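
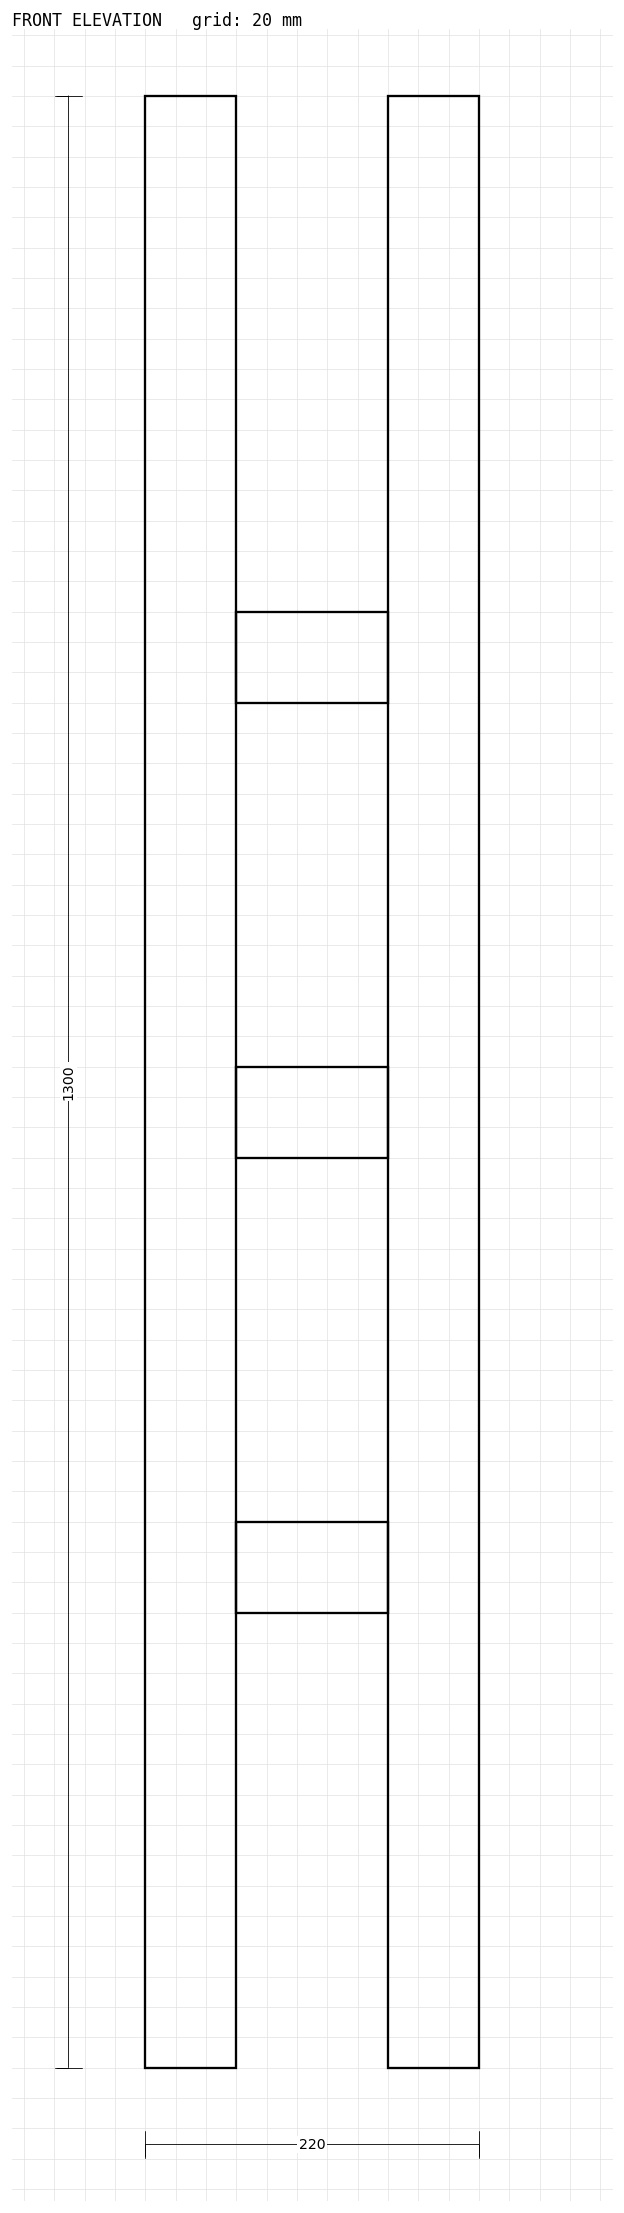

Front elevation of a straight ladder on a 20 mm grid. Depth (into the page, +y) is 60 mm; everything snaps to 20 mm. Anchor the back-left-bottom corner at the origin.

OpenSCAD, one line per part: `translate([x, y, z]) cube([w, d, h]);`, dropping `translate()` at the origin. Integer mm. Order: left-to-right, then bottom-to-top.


cube([60, 60, 1300]);
translate([60, 0, 300]) cube([100, 60, 60]);
translate([60, 0, 600]) cube([100, 60, 60]);
translate([60, 0, 900]) cube([100, 60, 60]);
translate([160, 0, 0]) cube([60, 60, 1300]);


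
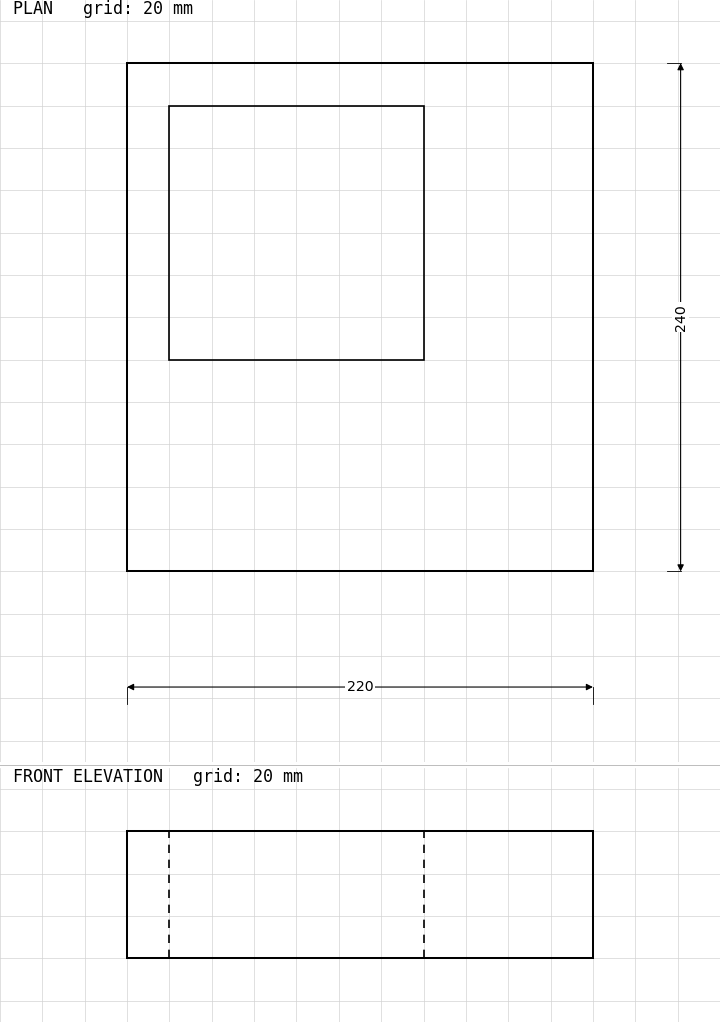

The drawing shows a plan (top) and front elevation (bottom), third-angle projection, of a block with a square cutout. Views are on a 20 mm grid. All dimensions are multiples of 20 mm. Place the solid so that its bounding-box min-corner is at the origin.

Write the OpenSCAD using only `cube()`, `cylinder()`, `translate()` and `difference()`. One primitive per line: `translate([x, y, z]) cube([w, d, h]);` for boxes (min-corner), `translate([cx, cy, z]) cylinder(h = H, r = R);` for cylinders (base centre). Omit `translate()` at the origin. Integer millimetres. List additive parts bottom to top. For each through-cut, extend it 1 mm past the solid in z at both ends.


difference() {
  cube([220, 240, 60]);
  translate([20, 100, -1]) cube([120, 120, 62]);
}


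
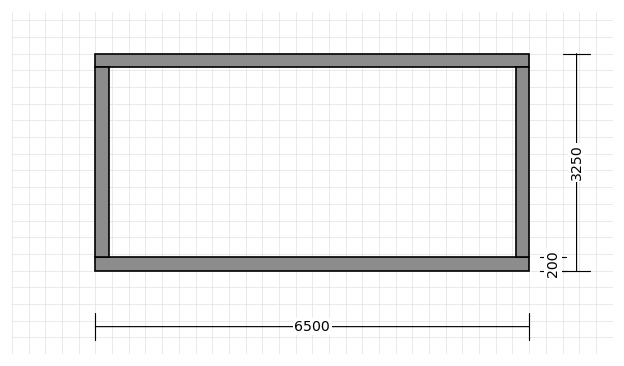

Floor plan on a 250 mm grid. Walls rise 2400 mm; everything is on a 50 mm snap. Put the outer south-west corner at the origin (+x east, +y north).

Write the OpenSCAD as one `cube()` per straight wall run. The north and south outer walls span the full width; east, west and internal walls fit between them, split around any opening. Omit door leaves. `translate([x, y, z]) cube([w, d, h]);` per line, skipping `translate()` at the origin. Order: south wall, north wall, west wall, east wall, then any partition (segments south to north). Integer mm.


cube([6500, 200, 2400]);
translate([0, 3050, 0]) cube([6500, 200, 2400]);
translate([0, 200, 0]) cube([200, 2850, 2400]);
translate([6300, 200, 0]) cube([200, 2850, 2400]);


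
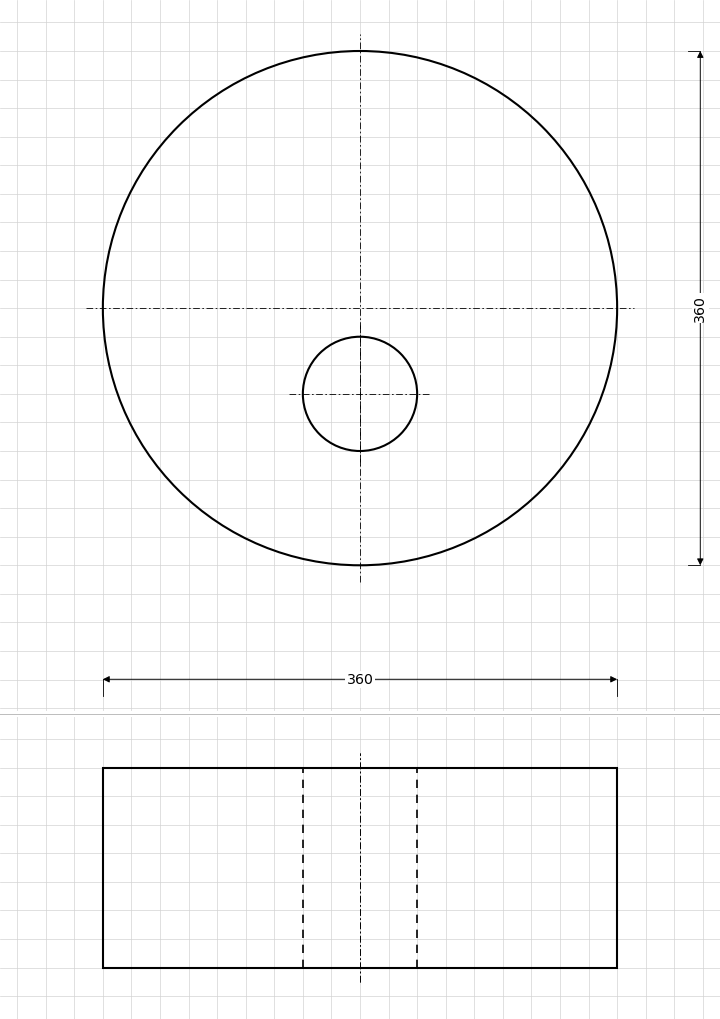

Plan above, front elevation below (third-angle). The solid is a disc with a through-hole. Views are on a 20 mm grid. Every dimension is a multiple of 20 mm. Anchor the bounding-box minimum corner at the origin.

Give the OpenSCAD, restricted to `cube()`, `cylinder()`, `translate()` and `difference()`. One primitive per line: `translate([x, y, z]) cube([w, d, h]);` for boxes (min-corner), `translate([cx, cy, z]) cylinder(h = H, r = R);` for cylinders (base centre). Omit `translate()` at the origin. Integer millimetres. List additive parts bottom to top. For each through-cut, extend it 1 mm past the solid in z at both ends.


difference() {
  translate([180, 180, 0]) cylinder(h = 140, r = 180);
  translate([180, 120, -1]) cylinder(h = 142, r = 40);
}


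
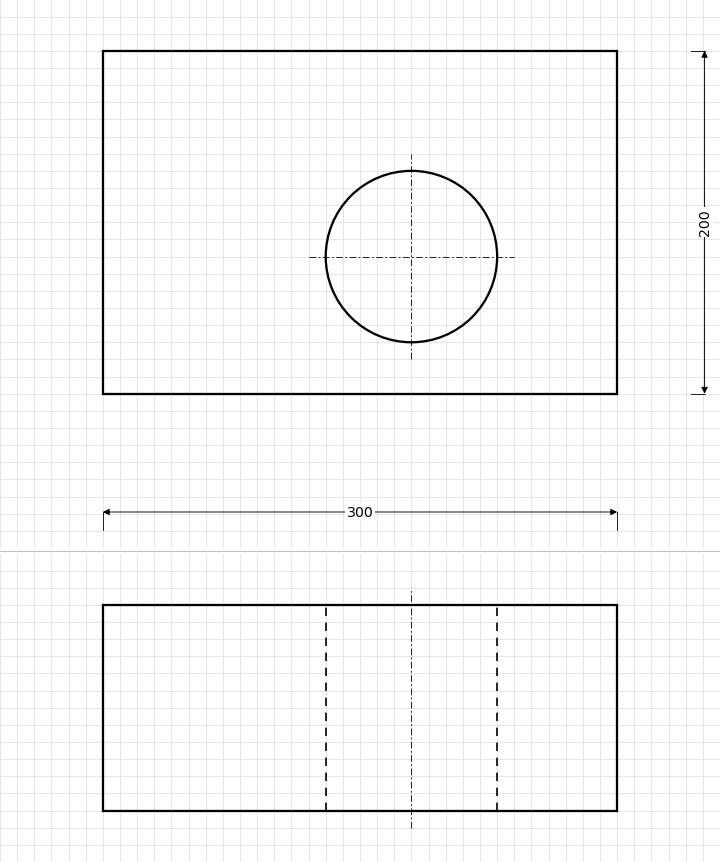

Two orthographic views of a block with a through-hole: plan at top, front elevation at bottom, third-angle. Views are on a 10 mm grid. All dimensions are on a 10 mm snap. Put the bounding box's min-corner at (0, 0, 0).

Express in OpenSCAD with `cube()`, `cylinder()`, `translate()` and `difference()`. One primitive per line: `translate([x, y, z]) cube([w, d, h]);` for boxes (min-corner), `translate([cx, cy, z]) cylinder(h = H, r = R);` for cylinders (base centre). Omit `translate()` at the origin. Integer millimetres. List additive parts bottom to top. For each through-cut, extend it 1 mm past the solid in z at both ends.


difference() {
  cube([300, 200, 120]);
  translate([180, 80, -1]) cylinder(h = 122, r = 50);
}


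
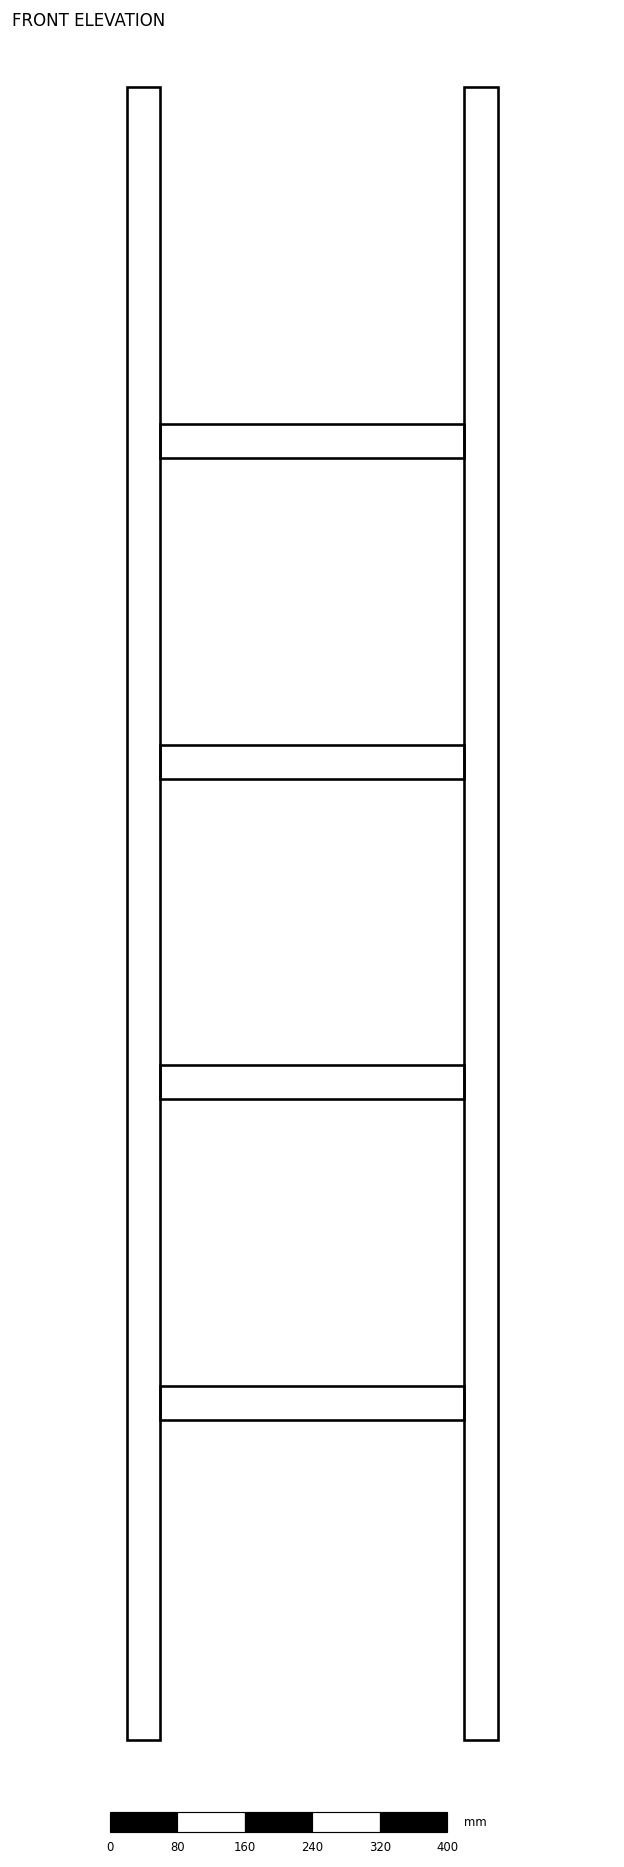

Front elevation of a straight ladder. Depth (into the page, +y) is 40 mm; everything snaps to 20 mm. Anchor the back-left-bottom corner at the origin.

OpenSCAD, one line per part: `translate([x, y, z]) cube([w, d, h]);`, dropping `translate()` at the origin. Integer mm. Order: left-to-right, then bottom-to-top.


cube([40, 40, 1960]);
translate([40, 0, 380]) cube([360, 40, 40]);
translate([40, 0, 760]) cube([360, 40, 40]);
translate([40, 0, 1140]) cube([360, 40, 40]);
translate([40, 0, 1520]) cube([360, 40, 40]);
translate([400, 0, 0]) cube([40, 40, 1960]);


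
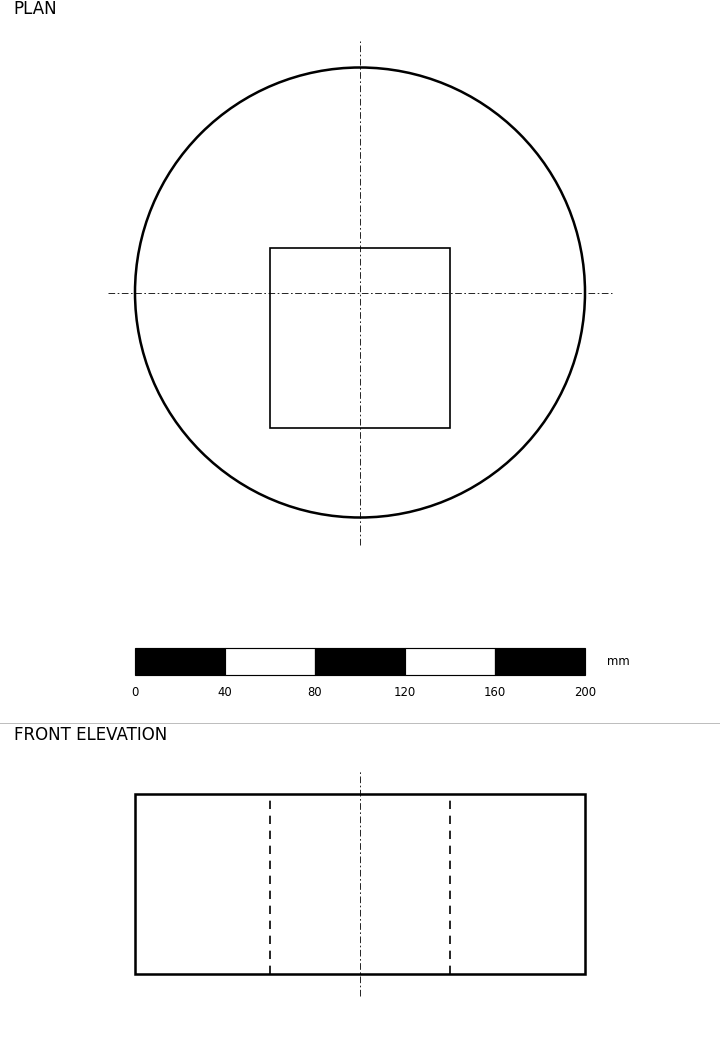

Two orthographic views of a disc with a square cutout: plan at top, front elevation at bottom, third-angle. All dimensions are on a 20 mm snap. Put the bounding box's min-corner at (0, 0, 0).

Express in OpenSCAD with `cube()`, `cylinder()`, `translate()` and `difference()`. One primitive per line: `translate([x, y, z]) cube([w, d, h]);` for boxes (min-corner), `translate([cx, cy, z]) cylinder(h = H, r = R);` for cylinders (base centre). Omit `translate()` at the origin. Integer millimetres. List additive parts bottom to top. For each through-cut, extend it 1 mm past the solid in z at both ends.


difference() {
  translate([100, 100, 0]) cylinder(h = 80, r = 100);
  translate([60, 40, -1]) cube([80, 80, 82]);
}


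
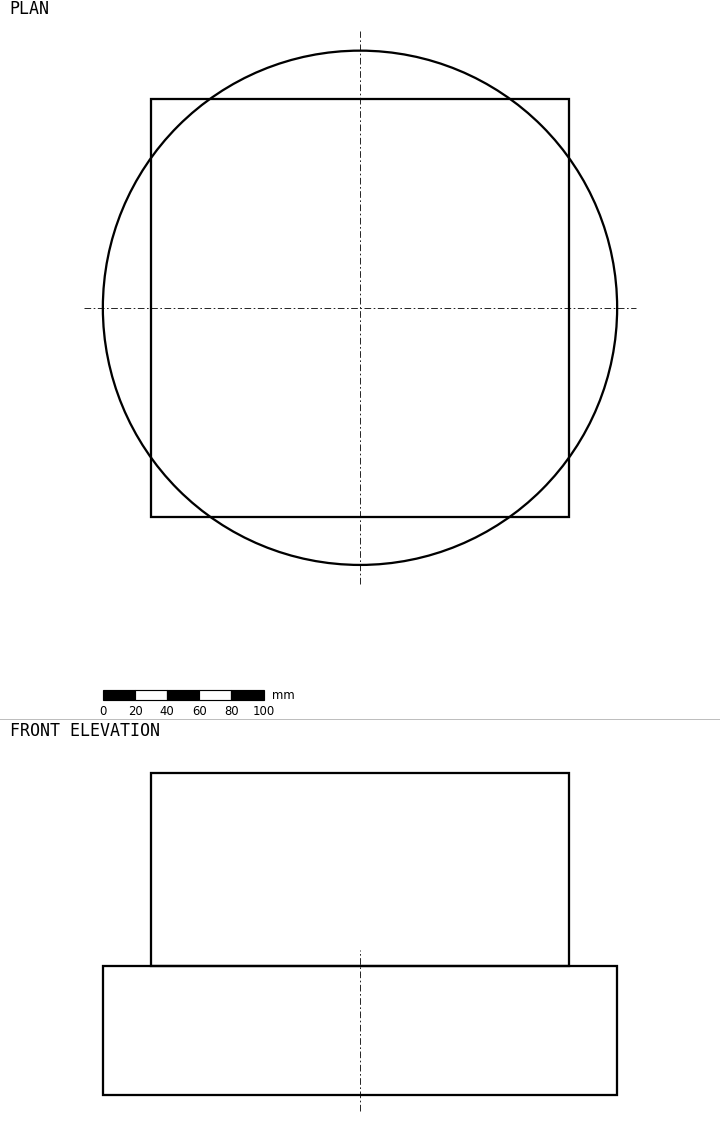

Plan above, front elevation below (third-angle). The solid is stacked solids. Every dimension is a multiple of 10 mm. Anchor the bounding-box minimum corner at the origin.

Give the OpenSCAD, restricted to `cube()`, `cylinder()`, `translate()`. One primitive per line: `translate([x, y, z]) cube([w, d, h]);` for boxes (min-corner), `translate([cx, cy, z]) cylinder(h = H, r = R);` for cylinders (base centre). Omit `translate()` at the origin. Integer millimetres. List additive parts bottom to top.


translate([160, 160, 0]) cylinder(h = 80, r = 160);
translate([30, 30, 80]) cube([260, 260, 120]);


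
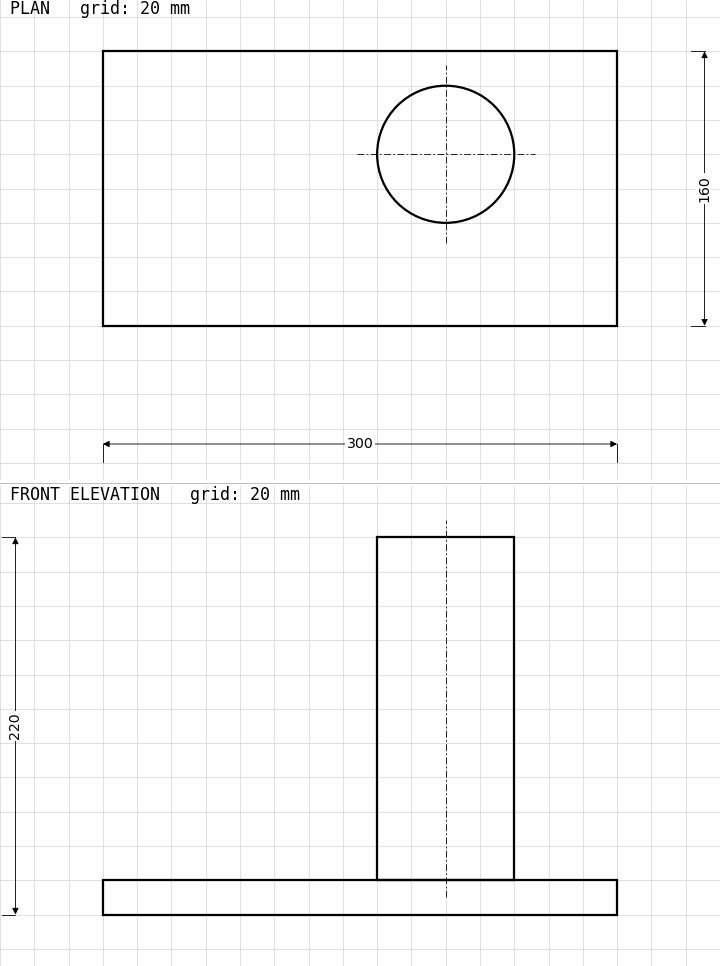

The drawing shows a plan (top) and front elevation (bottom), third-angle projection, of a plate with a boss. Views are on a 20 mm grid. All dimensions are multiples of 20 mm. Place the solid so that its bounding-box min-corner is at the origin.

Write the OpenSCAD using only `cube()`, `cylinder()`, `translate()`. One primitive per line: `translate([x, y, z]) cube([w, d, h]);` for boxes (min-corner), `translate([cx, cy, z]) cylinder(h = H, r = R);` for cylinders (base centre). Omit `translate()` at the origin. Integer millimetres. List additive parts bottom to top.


cube([300, 160, 20]);
translate([200, 100, 20]) cylinder(h = 200, r = 40);


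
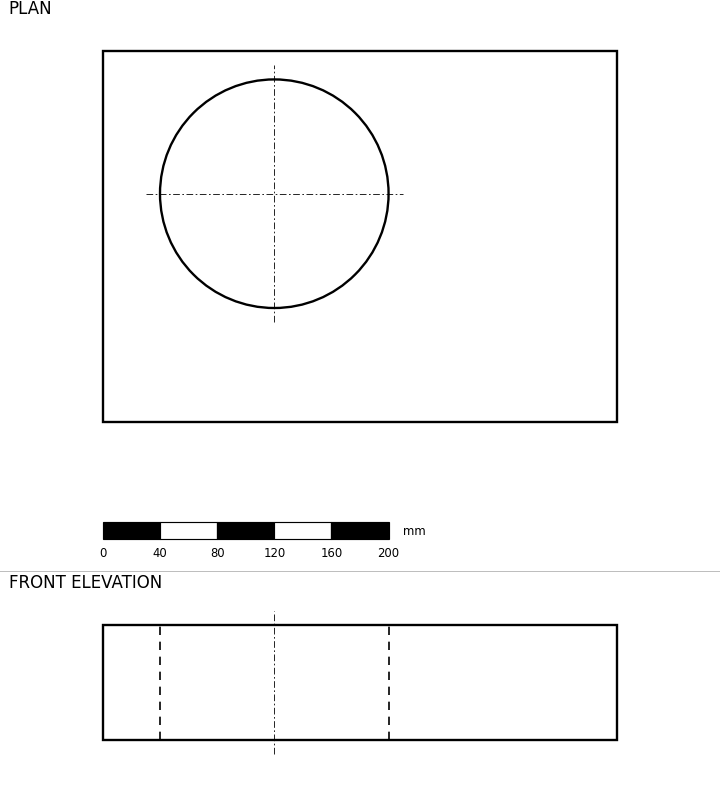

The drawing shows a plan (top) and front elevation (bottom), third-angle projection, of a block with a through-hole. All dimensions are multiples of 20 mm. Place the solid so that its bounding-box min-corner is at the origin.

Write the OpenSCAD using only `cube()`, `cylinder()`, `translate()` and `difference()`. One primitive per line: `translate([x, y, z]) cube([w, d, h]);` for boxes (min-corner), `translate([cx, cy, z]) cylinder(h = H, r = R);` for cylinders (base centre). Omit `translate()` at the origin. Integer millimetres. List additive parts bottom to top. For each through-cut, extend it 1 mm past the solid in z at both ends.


difference() {
  cube([360, 260, 80]);
  translate([120, 160, -1]) cylinder(h = 82, r = 80);
}


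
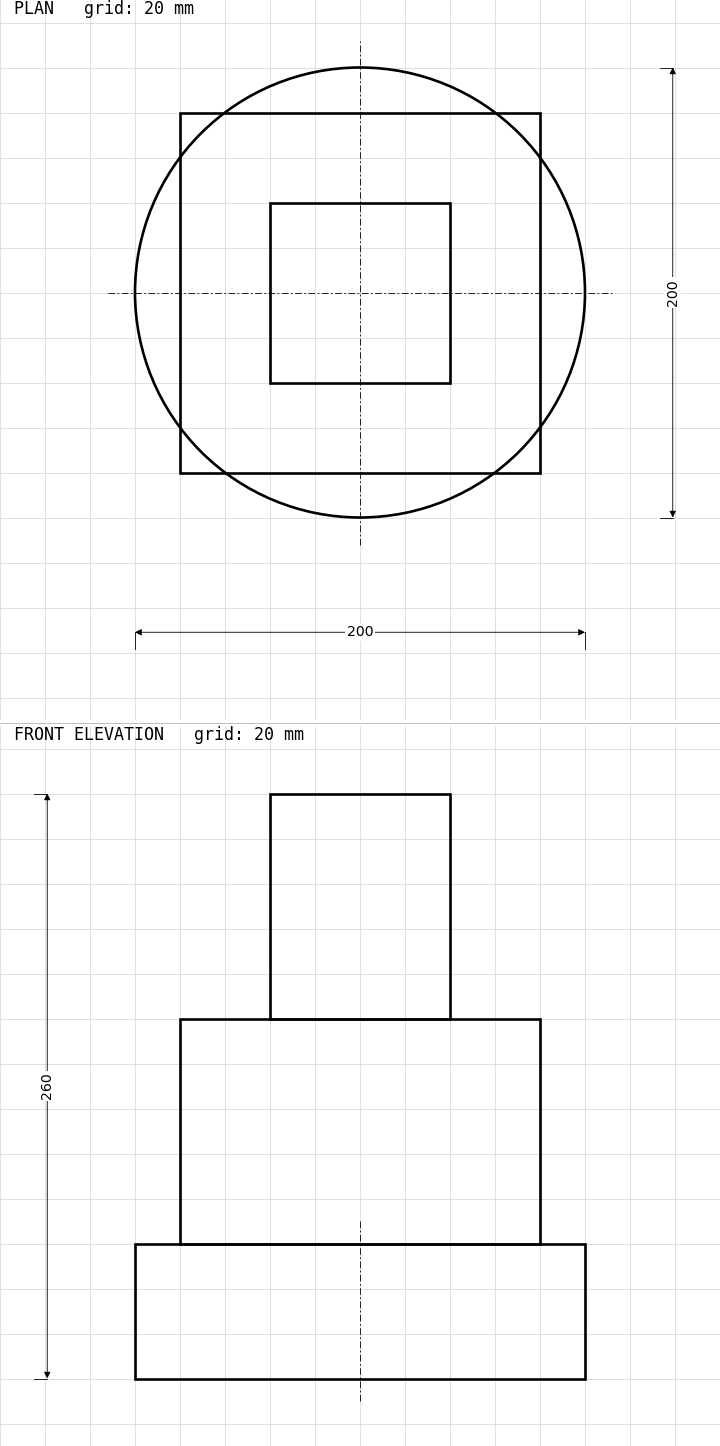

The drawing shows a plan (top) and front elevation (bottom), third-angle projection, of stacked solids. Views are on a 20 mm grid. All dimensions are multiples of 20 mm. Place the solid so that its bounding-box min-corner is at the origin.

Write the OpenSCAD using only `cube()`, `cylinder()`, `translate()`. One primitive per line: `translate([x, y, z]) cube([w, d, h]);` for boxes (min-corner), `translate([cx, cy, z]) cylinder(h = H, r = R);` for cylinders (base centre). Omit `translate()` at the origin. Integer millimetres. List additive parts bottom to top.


translate([100, 100, 0]) cylinder(h = 60, r = 100);
translate([20, 20, 60]) cube([160, 160, 100]);
translate([60, 60, 160]) cube([80, 80, 100]);


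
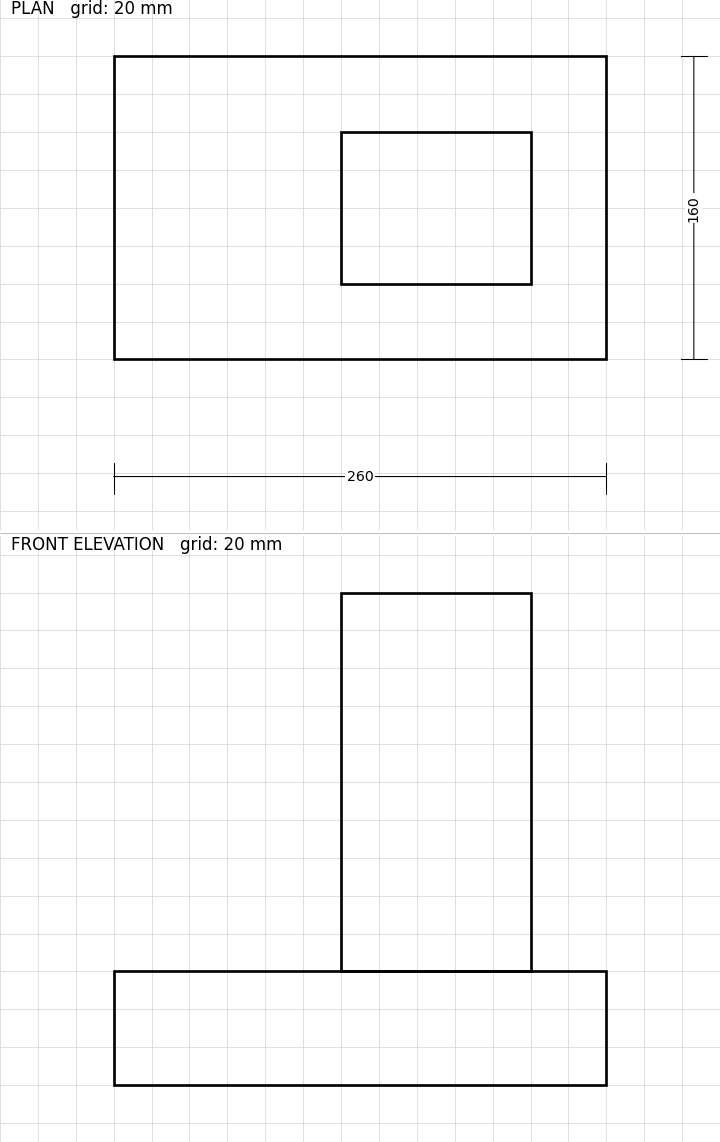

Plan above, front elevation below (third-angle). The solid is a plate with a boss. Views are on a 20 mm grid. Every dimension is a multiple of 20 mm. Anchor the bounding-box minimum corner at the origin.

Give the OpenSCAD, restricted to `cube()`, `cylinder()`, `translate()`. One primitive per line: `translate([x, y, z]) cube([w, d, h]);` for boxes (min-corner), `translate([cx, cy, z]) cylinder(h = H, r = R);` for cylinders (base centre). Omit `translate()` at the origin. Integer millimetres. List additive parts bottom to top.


cube([260, 160, 60]);
translate([120, 40, 60]) cube([100, 80, 200]);


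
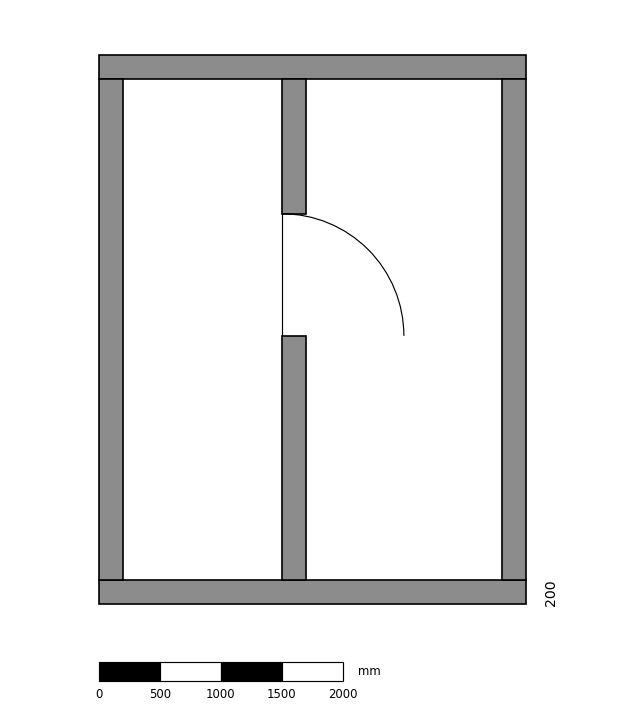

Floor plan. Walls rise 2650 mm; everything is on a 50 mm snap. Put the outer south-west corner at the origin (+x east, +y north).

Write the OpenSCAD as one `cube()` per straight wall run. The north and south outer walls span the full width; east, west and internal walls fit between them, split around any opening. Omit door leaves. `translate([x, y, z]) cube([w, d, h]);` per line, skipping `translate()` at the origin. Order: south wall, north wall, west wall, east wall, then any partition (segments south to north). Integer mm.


cube([3500, 200, 2650]);
translate([0, 4300, 0]) cube([3500, 200, 2650]);
translate([0, 200, 0]) cube([200, 4100, 2650]);
translate([3300, 200, 0]) cube([200, 4100, 2650]);
translate([1500, 200, 0]) cube([200, 2000, 2650]);
translate([1500, 3200, 0]) cube([200, 1100, 2650]);


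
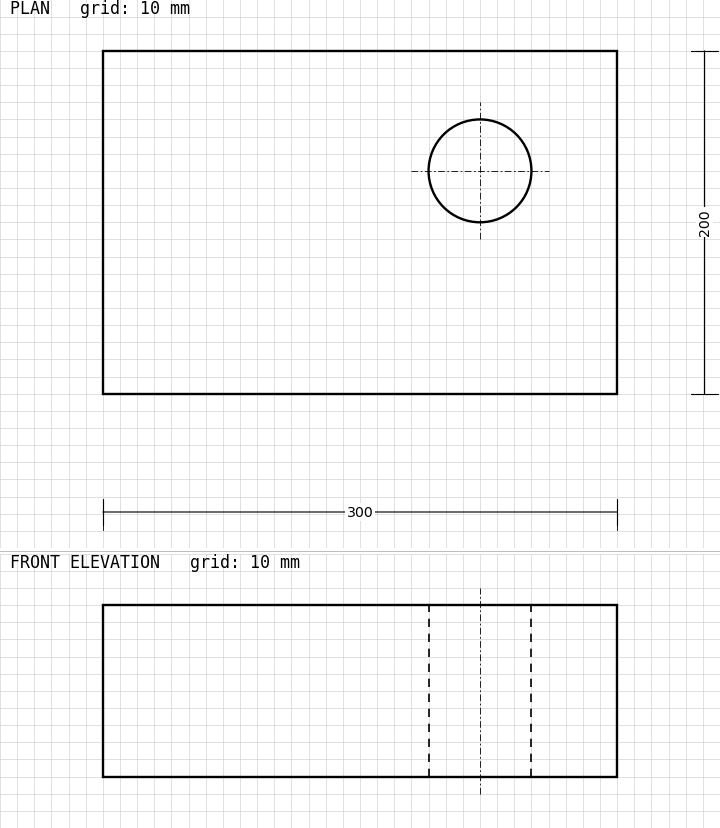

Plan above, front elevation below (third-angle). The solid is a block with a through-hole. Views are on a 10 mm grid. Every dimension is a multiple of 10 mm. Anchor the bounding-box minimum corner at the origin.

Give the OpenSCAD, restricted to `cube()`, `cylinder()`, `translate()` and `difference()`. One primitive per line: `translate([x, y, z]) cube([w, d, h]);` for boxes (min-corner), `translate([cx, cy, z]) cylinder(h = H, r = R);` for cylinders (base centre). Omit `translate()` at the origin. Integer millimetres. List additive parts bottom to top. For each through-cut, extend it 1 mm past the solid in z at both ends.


difference() {
  cube([300, 200, 100]);
  translate([220, 130, -1]) cylinder(h = 102, r = 30);
}


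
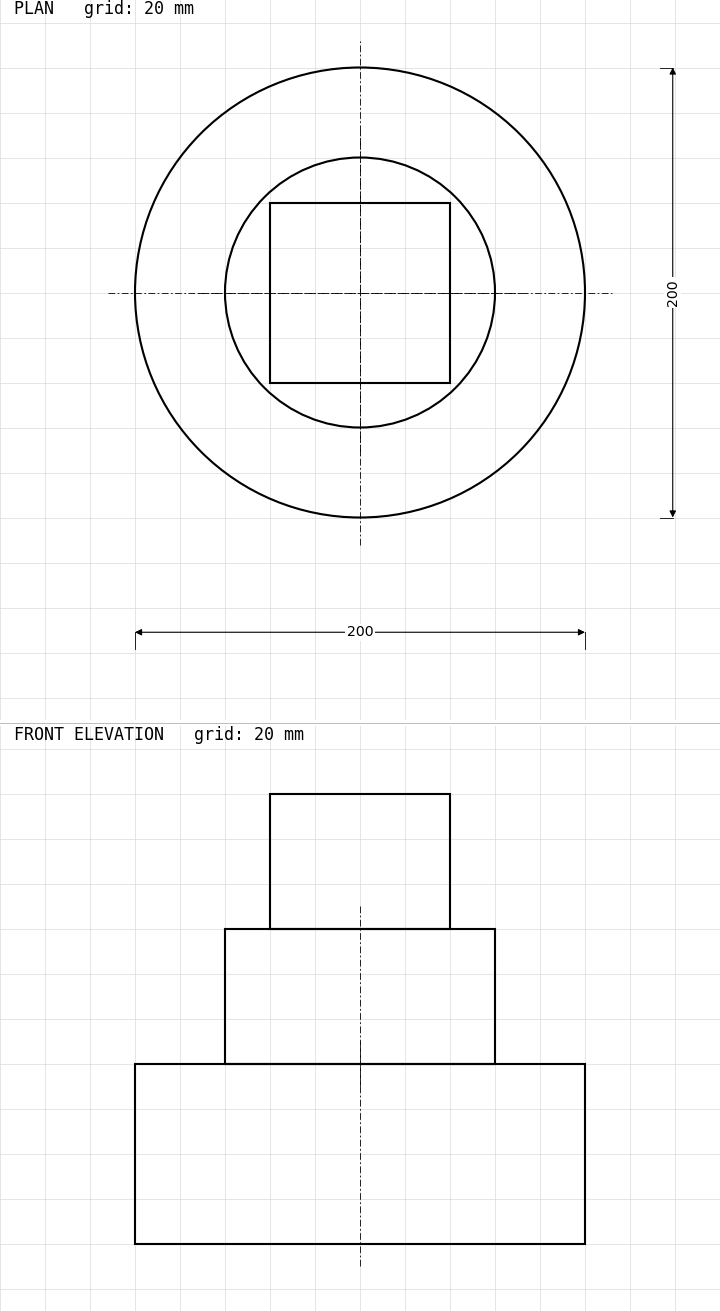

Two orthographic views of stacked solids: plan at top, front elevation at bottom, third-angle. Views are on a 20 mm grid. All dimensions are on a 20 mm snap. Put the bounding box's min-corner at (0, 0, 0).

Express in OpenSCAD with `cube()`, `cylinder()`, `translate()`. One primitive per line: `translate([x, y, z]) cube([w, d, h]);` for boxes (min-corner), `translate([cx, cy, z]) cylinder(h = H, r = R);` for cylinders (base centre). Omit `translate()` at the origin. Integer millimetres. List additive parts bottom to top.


translate([100, 100, 0]) cylinder(h = 80, r = 100);
translate([100, 100, 80]) cylinder(h = 60, r = 60);
translate([60, 60, 140]) cube([80, 80, 60]);


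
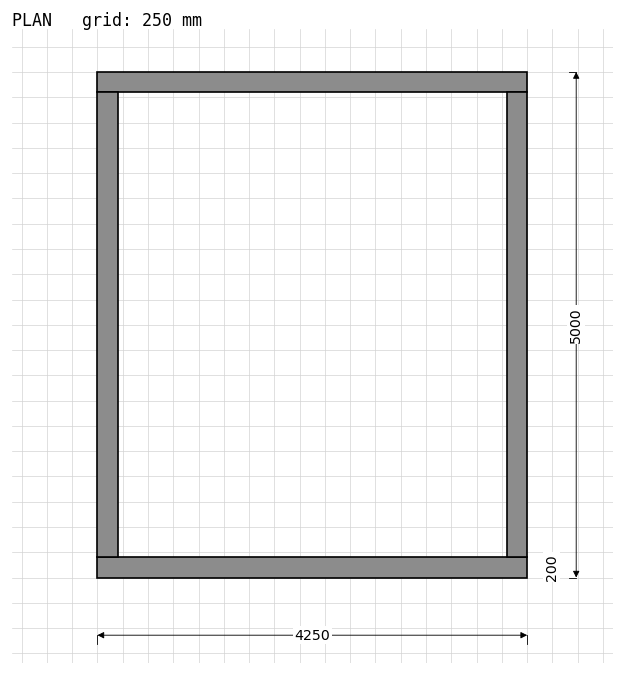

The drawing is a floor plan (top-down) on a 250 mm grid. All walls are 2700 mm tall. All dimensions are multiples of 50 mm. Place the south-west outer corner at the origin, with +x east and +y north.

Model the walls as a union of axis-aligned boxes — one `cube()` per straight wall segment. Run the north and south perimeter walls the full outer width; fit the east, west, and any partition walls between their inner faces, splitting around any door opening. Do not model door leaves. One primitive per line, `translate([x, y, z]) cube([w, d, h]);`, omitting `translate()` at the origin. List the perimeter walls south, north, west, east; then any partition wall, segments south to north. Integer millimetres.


cube([4250, 200, 2700]);
translate([0, 4800, 0]) cube([4250, 200, 2700]);
translate([0, 200, 0]) cube([200, 4600, 2700]);
translate([4050, 200, 0]) cube([200, 4600, 2700]);


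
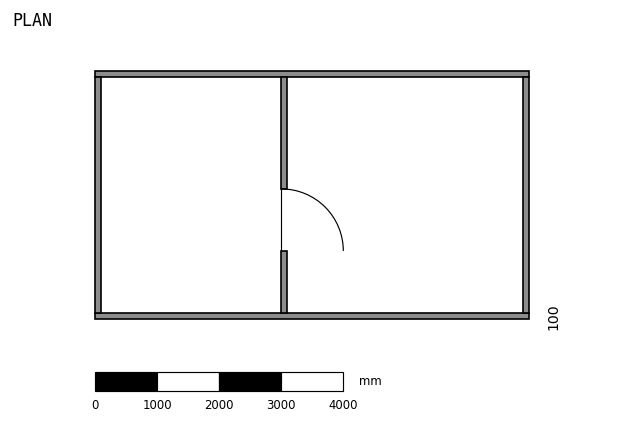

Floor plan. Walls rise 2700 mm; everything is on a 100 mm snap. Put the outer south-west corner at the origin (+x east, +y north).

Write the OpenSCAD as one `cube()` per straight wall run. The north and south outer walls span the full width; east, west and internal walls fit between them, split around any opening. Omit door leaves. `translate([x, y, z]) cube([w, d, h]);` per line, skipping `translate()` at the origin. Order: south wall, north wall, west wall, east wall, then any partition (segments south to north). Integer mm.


cube([7000, 100, 2700]);
translate([0, 3900, 0]) cube([7000, 100, 2700]);
translate([0, 100, 0]) cube([100, 3800, 2700]);
translate([6900, 100, 0]) cube([100, 3800, 2700]);
translate([3000, 100, 0]) cube([100, 1000, 2700]);
translate([3000, 2100, 0]) cube([100, 1800, 2700]);


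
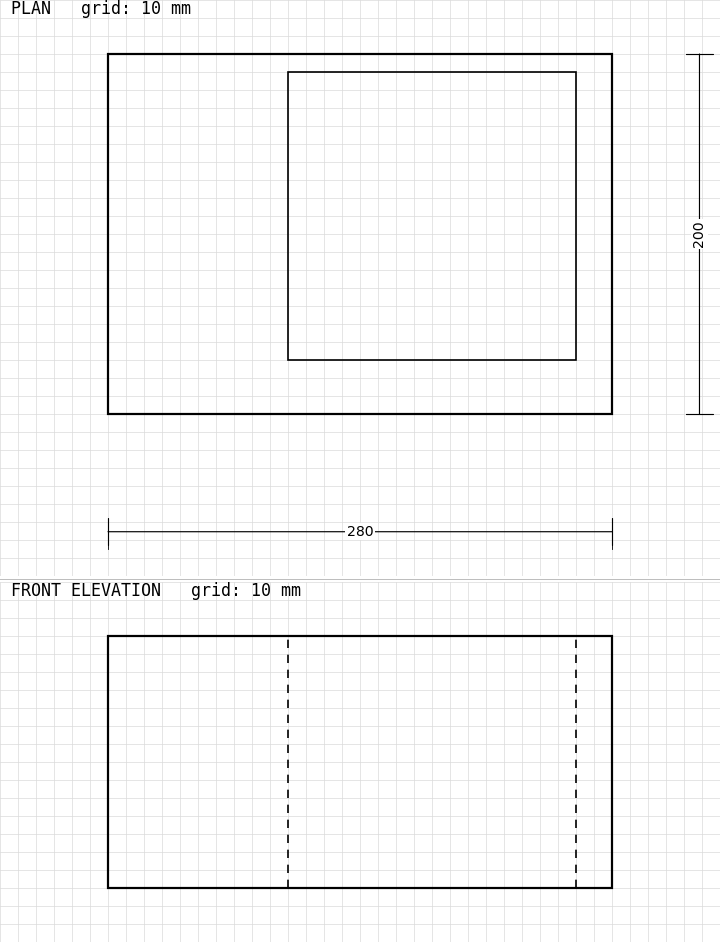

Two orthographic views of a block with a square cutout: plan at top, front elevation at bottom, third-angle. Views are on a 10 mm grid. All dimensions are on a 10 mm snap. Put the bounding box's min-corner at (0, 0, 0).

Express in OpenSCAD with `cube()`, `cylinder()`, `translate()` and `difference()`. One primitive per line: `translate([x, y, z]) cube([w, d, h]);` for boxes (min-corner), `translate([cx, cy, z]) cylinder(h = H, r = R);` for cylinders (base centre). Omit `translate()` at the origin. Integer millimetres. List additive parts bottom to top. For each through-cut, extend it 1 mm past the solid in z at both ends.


difference() {
  cube([280, 200, 140]);
  translate([100, 30, -1]) cube([160, 160, 142]);
}


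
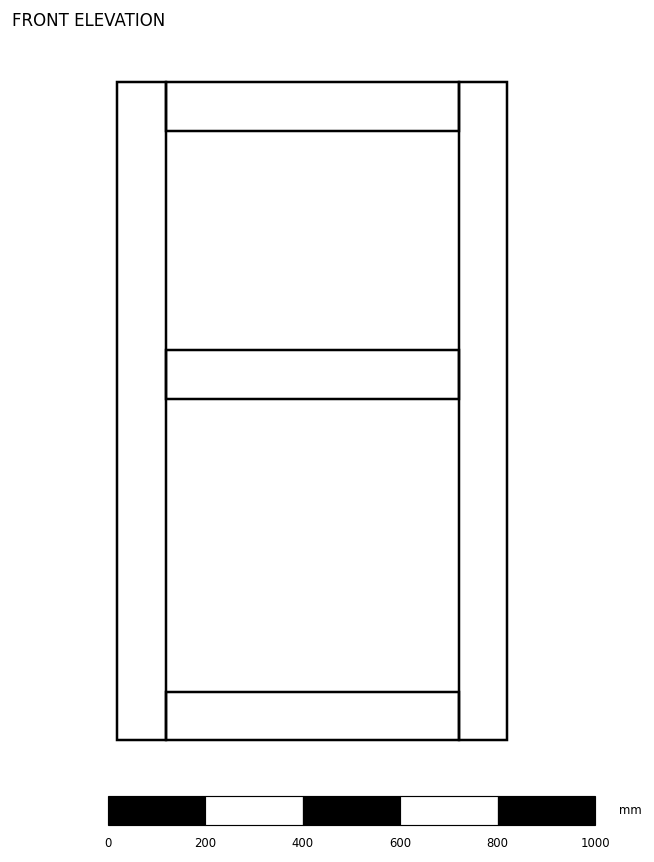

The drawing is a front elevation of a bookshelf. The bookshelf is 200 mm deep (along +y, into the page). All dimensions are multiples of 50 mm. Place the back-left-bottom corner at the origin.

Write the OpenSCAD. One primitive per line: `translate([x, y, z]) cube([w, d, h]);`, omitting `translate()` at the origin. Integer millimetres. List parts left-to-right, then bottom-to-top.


cube([100, 200, 1350]);
translate([100, 0, 0]) cube([600, 200, 100]);
translate([100, 0, 700]) cube([600, 200, 100]);
translate([100, 0, 1250]) cube([600, 200, 100]);
translate([700, 0, 0]) cube([100, 200, 1350]);


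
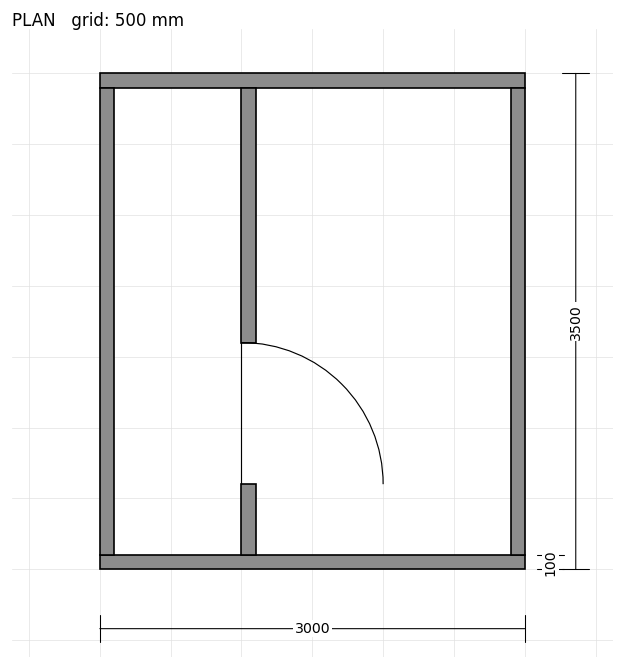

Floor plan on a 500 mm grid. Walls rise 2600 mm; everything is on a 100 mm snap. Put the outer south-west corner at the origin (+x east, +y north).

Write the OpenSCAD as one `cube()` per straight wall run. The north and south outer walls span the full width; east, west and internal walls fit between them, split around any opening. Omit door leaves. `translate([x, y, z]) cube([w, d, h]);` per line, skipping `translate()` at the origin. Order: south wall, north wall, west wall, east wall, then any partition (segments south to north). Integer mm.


cube([3000, 100, 2600]);
translate([0, 3400, 0]) cube([3000, 100, 2600]);
translate([0, 100, 0]) cube([100, 3300, 2600]);
translate([2900, 100, 0]) cube([100, 3300, 2600]);
translate([1000, 100, 0]) cube([100, 500, 2600]);
translate([1000, 1600, 0]) cube([100, 1800, 2600]);


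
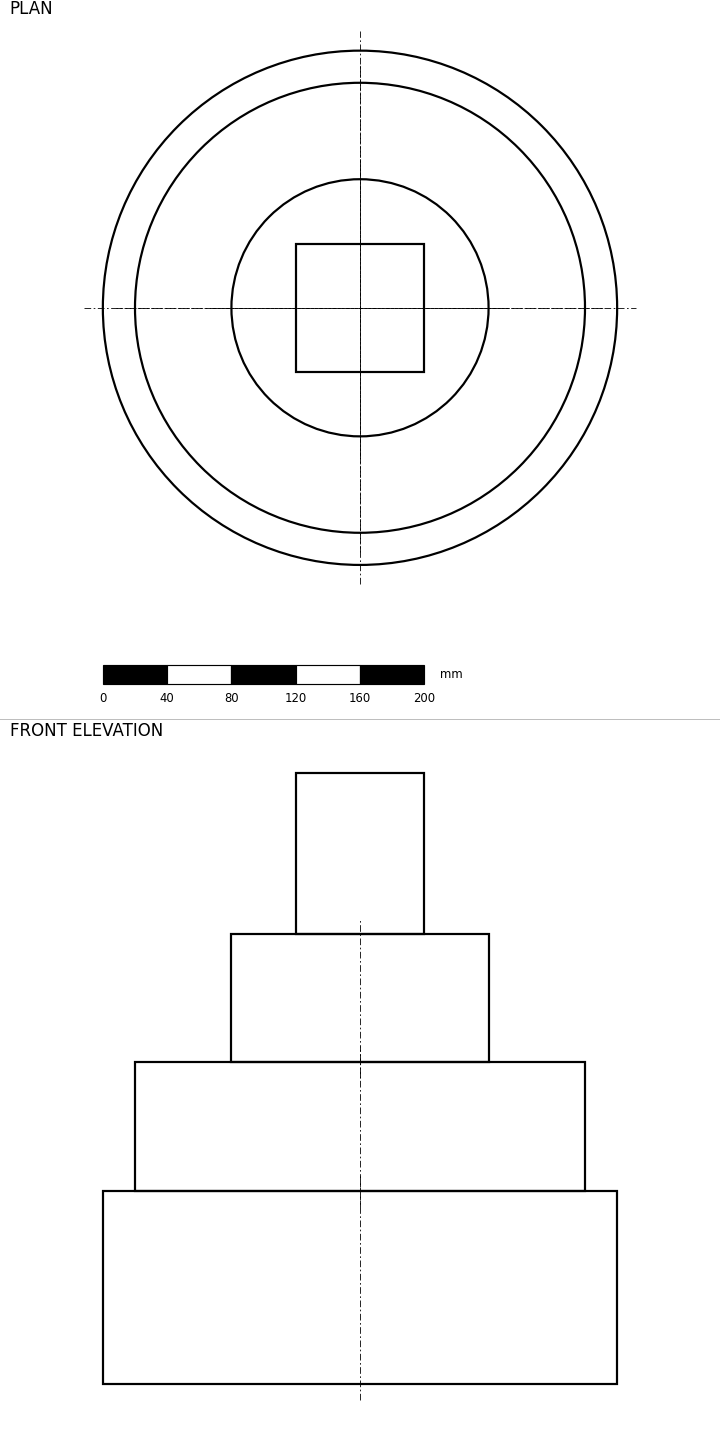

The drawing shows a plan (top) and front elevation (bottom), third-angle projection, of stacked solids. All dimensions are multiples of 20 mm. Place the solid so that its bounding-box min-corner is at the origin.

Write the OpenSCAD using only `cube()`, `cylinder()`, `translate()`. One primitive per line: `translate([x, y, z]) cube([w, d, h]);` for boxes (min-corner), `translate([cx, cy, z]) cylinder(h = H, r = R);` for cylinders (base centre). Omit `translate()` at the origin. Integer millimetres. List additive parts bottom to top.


translate([160, 160, 0]) cylinder(h = 120, r = 160);
translate([160, 160, 120]) cylinder(h = 80, r = 140);
translate([160, 160, 200]) cylinder(h = 80, r = 80);
translate([120, 120, 280]) cube([80, 80, 100]);


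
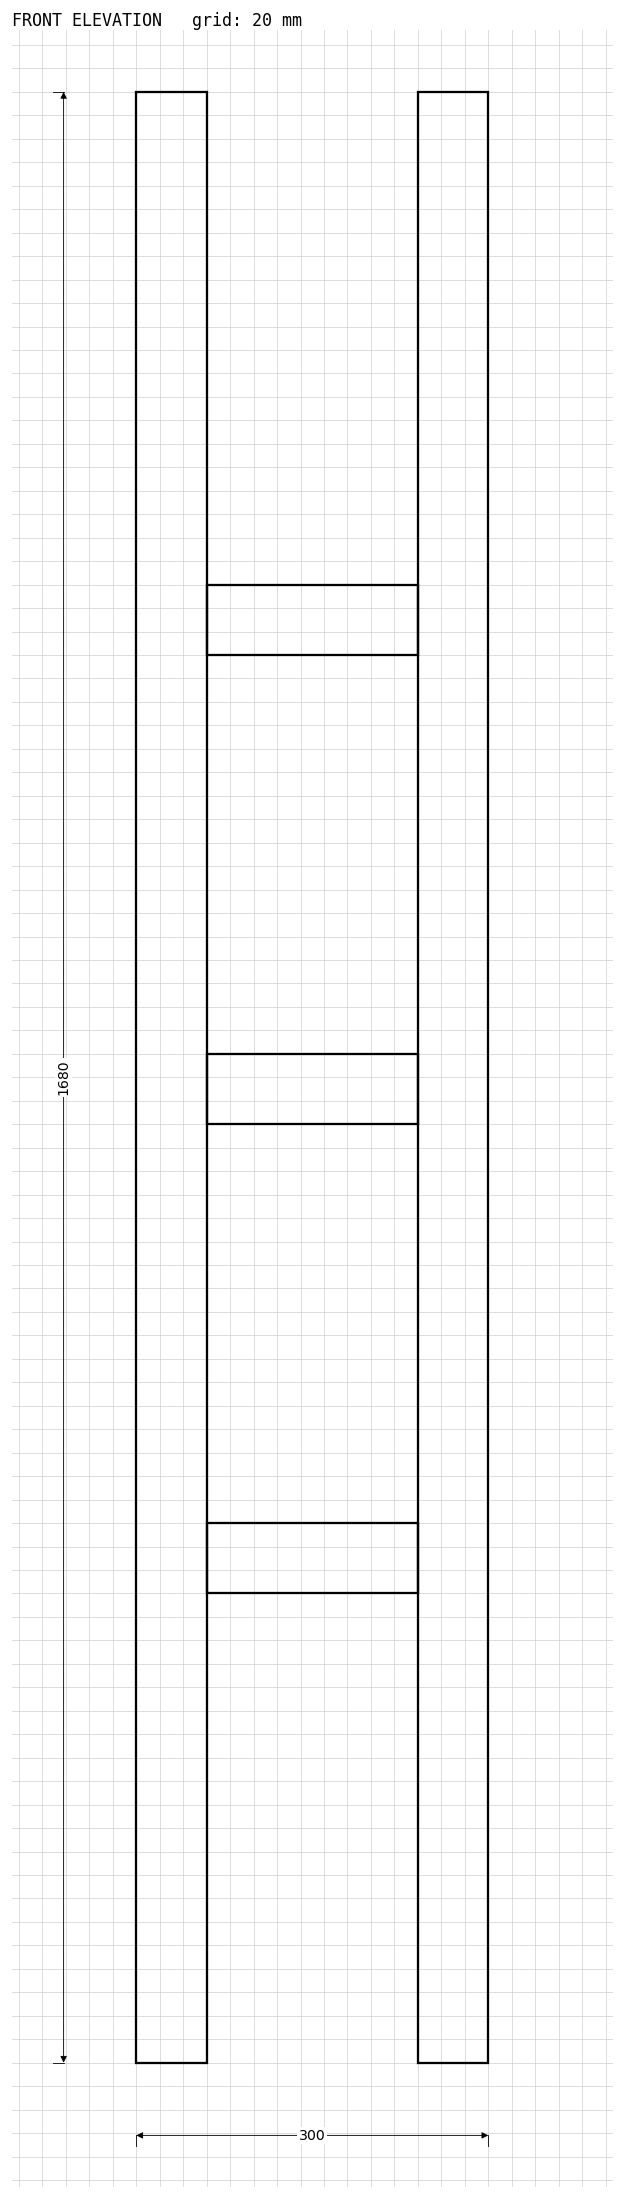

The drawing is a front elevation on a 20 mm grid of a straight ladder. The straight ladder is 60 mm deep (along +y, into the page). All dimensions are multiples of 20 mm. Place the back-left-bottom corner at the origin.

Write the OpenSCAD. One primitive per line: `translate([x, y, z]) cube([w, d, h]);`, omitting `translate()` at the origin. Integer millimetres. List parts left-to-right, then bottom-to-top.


cube([60, 60, 1680]);
translate([60, 0, 400]) cube([180, 60, 60]);
translate([60, 0, 800]) cube([180, 60, 60]);
translate([60, 0, 1200]) cube([180, 60, 60]);
translate([240, 0, 0]) cube([60, 60, 1680]);


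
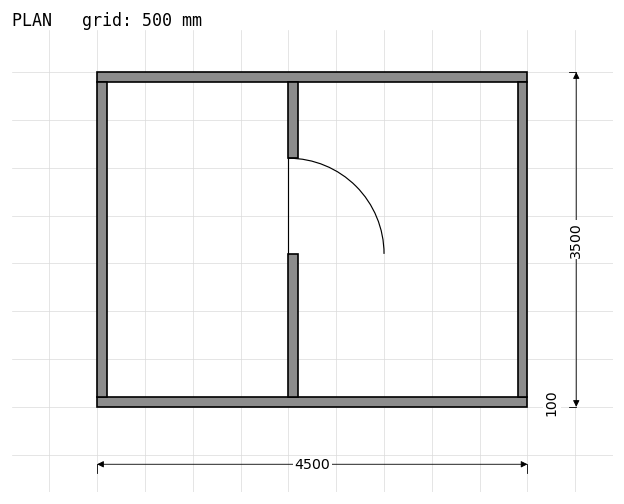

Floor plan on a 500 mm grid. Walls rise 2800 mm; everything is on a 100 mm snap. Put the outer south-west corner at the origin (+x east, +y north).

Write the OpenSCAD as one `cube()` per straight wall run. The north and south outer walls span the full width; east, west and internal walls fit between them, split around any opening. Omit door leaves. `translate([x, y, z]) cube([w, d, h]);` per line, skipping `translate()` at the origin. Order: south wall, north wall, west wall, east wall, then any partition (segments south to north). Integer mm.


cube([4500, 100, 2800]);
translate([0, 3400, 0]) cube([4500, 100, 2800]);
translate([0, 100, 0]) cube([100, 3300, 2800]);
translate([4400, 100, 0]) cube([100, 3300, 2800]);
translate([2000, 100, 0]) cube([100, 1500, 2800]);
translate([2000, 2600, 0]) cube([100, 800, 2800]);


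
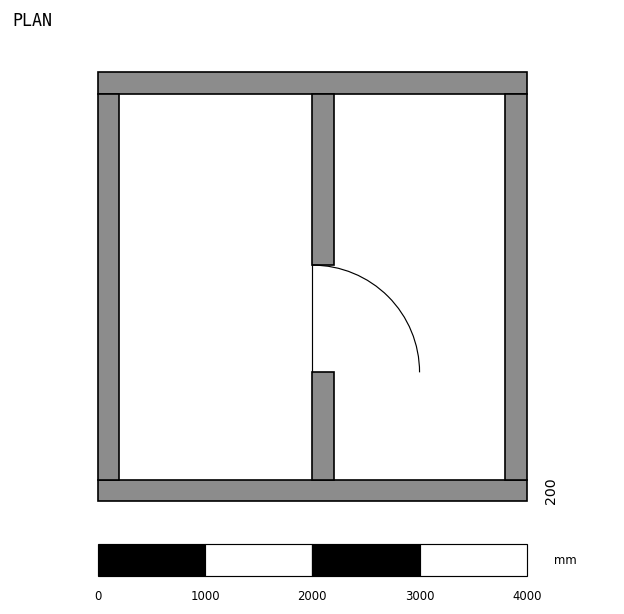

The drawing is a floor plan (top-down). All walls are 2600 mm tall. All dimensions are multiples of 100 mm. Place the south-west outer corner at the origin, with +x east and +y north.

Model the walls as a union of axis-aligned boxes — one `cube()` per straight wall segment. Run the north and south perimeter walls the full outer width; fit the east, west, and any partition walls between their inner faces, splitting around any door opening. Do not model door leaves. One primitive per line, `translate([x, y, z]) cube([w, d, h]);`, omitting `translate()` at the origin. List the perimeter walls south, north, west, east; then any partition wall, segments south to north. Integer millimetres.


cube([4000, 200, 2600]);
translate([0, 3800, 0]) cube([4000, 200, 2600]);
translate([0, 200, 0]) cube([200, 3600, 2600]);
translate([3800, 200, 0]) cube([200, 3600, 2600]);
translate([2000, 200, 0]) cube([200, 1000, 2600]);
translate([2000, 2200, 0]) cube([200, 1600, 2600]);


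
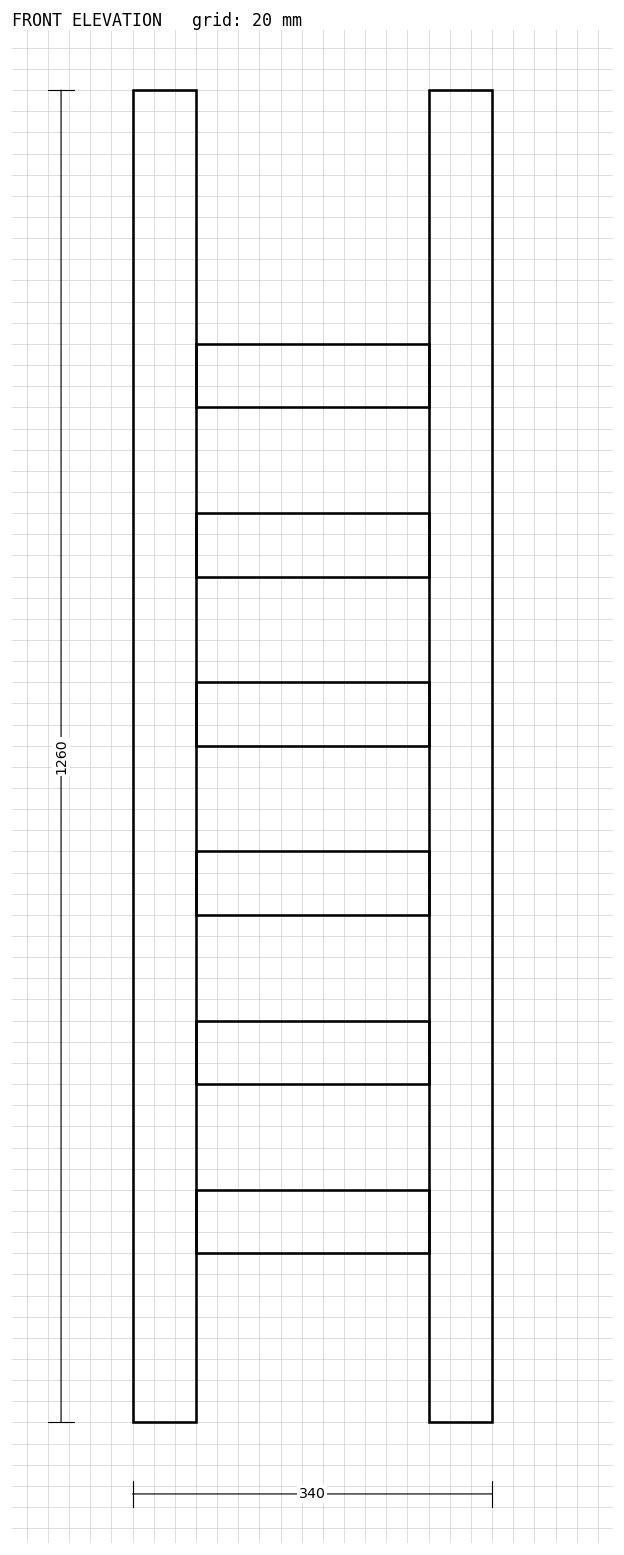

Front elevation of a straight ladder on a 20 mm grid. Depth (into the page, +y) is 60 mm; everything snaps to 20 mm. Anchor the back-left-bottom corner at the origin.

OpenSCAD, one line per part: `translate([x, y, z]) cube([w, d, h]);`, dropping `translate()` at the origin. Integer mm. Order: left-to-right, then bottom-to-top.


cube([60, 60, 1260]);
translate([60, 0, 160]) cube([220, 60, 60]);
translate([60, 0, 320]) cube([220, 60, 60]);
translate([60, 0, 480]) cube([220, 60, 60]);
translate([60, 0, 640]) cube([220, 60, 60]);
translate([60, 0, 800]) cube([220, 60, 60]);
translate([60, 0, 960]) cube([220, 60, 60]);
translate([280, 0, 0]) cube([60, 60, 1260]);


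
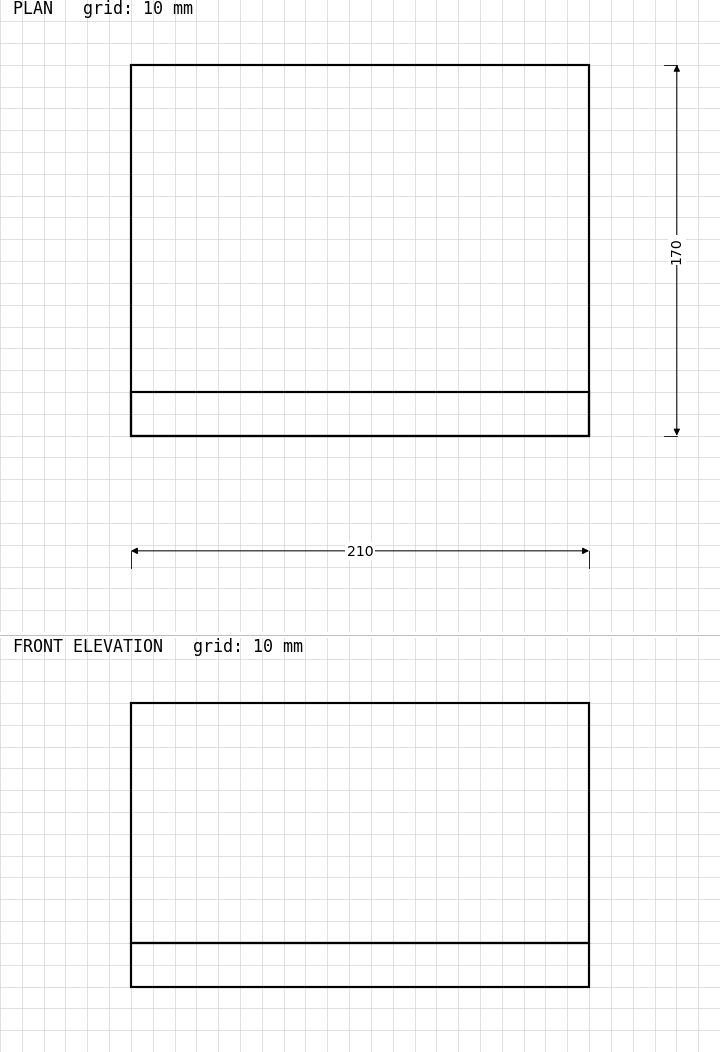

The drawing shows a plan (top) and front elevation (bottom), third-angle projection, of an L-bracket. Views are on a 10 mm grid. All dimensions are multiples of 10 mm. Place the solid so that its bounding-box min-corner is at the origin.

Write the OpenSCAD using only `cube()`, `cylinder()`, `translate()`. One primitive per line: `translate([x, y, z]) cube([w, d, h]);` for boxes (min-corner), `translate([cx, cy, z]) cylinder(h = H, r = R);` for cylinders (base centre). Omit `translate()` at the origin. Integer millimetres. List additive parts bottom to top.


cube([210, 170, 20]);
translate([0, 0, 20]) cube([210, 20, 110]);


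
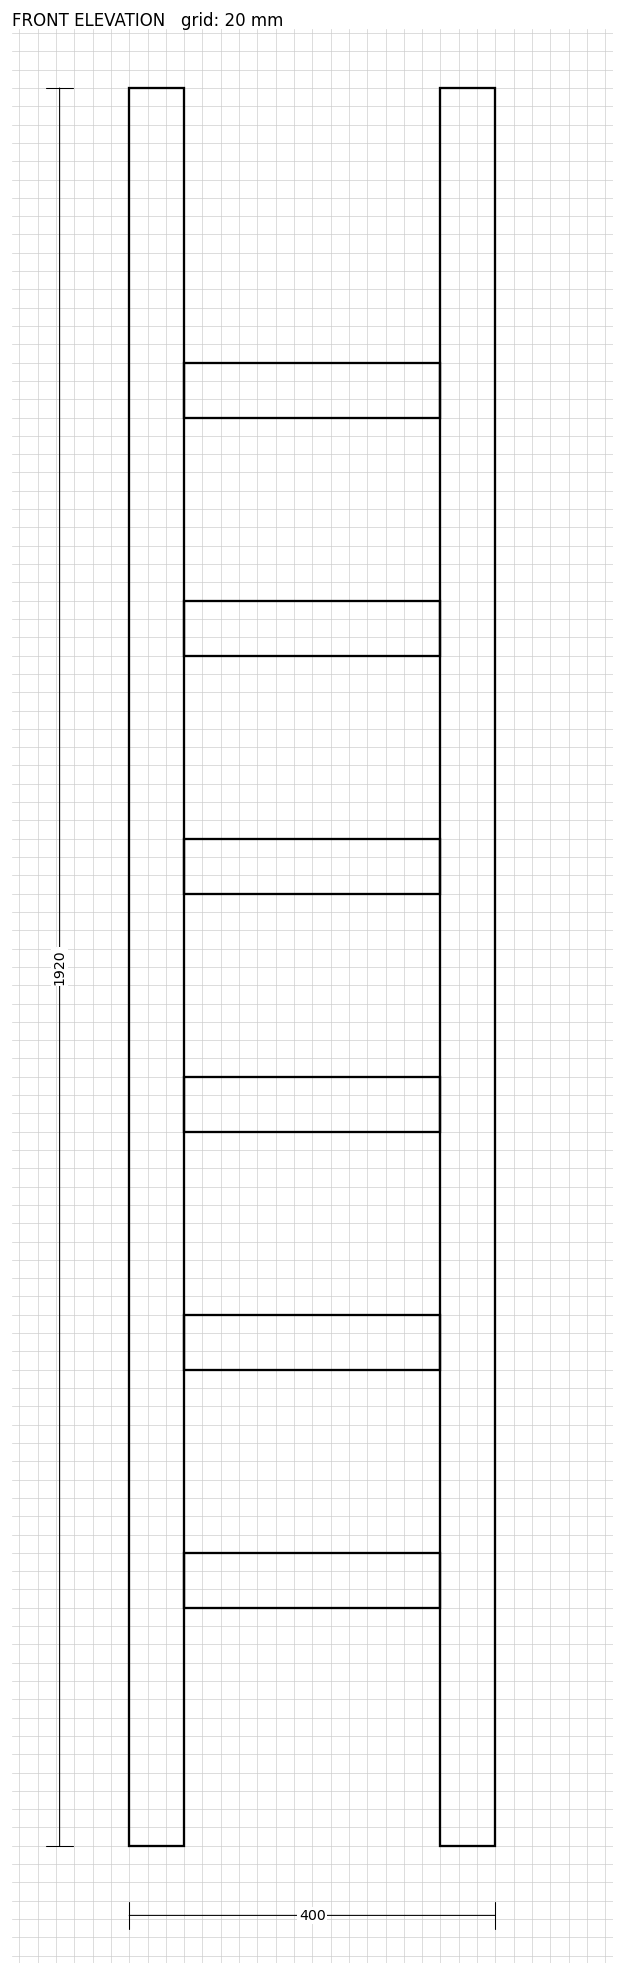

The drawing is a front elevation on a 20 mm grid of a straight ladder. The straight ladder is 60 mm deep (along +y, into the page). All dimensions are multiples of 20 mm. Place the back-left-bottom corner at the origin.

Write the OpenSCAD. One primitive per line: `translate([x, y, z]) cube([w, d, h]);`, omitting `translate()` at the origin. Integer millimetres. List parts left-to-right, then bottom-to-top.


cube([60, 60, 1920]);
translate([60, 0, 260]) cube([280, 60, 60]);
translate([60, 0, 520]) cube([280, 60, 60]);
translate([60, 0, 780]) cube([280, 60, 60]);
translate([60, 0, 1040]) cube([280, 60, 60]);
translate([60, 0, 1300]) cube([280, 60, 60]);
translate([60, 0, 1560]) cube([280, 60, 60]);
translate([340, 0, 0]) cube([60, 60, 1920]);


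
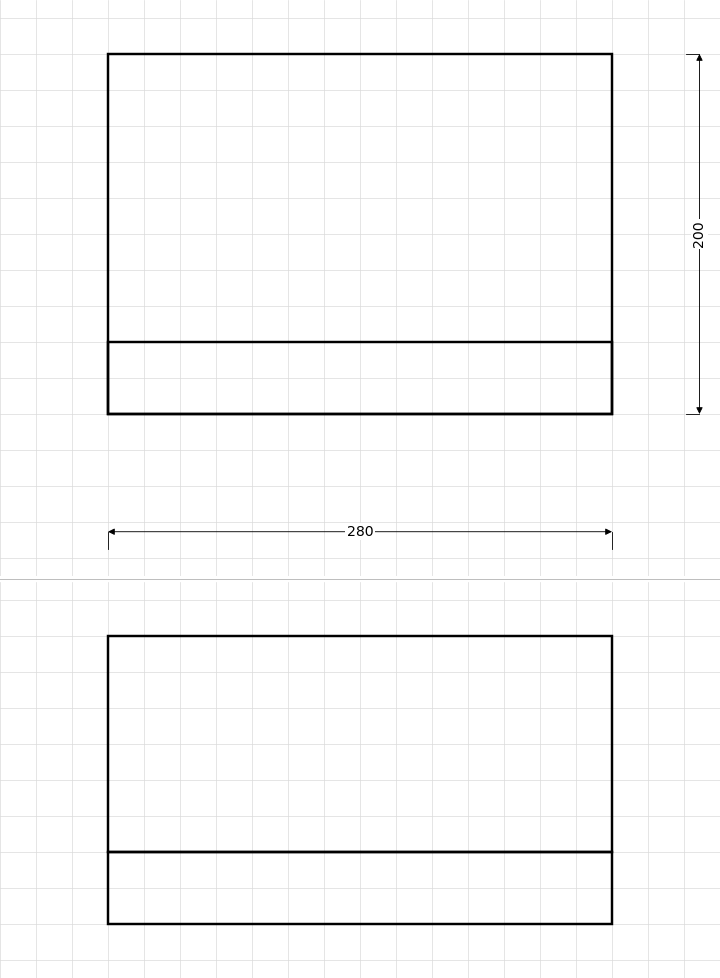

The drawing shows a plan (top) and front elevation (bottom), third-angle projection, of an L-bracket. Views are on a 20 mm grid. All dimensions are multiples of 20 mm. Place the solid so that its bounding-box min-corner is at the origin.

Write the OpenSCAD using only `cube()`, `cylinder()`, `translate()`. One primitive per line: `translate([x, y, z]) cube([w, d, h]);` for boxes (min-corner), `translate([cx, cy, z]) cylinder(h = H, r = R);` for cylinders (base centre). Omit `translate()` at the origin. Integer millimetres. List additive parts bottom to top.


cube([280, 200, 40]);
translate([0, 0, 40]) cube([280, 40, 120]);


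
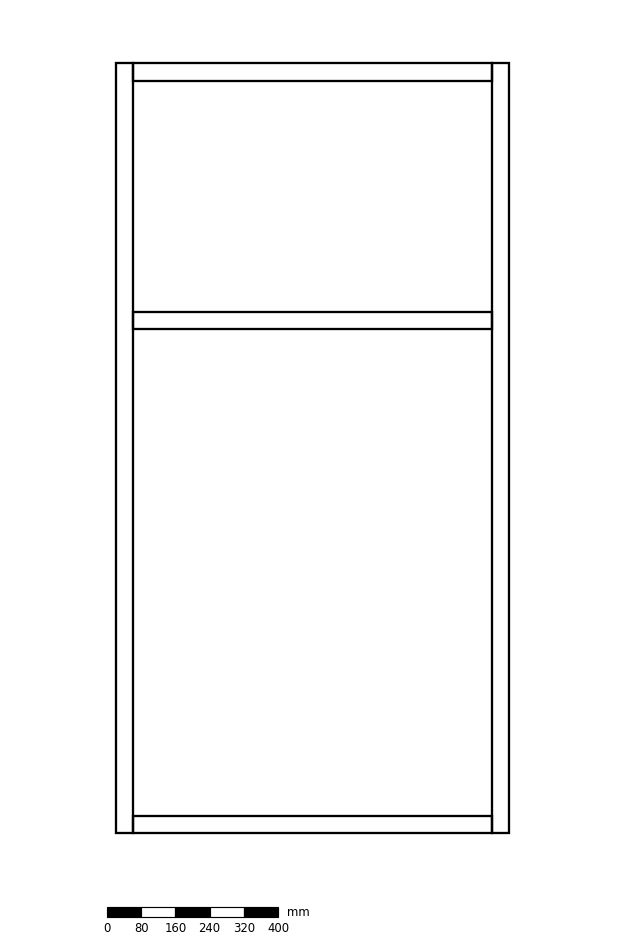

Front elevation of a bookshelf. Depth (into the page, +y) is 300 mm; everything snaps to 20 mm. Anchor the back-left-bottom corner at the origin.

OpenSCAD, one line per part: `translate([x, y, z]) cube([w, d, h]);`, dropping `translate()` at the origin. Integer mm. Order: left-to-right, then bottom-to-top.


cube([40, 300, 1800]);
translate([40, 0, 0]) cube([840, 300, 40]);
translate([40, 0, 1180]) cube([840, 300, 40]);
translate([40, 0, 1760]) cube([840, 300, 40]);
translate([880, 0, 0]) cube([40, 300, 1800]);


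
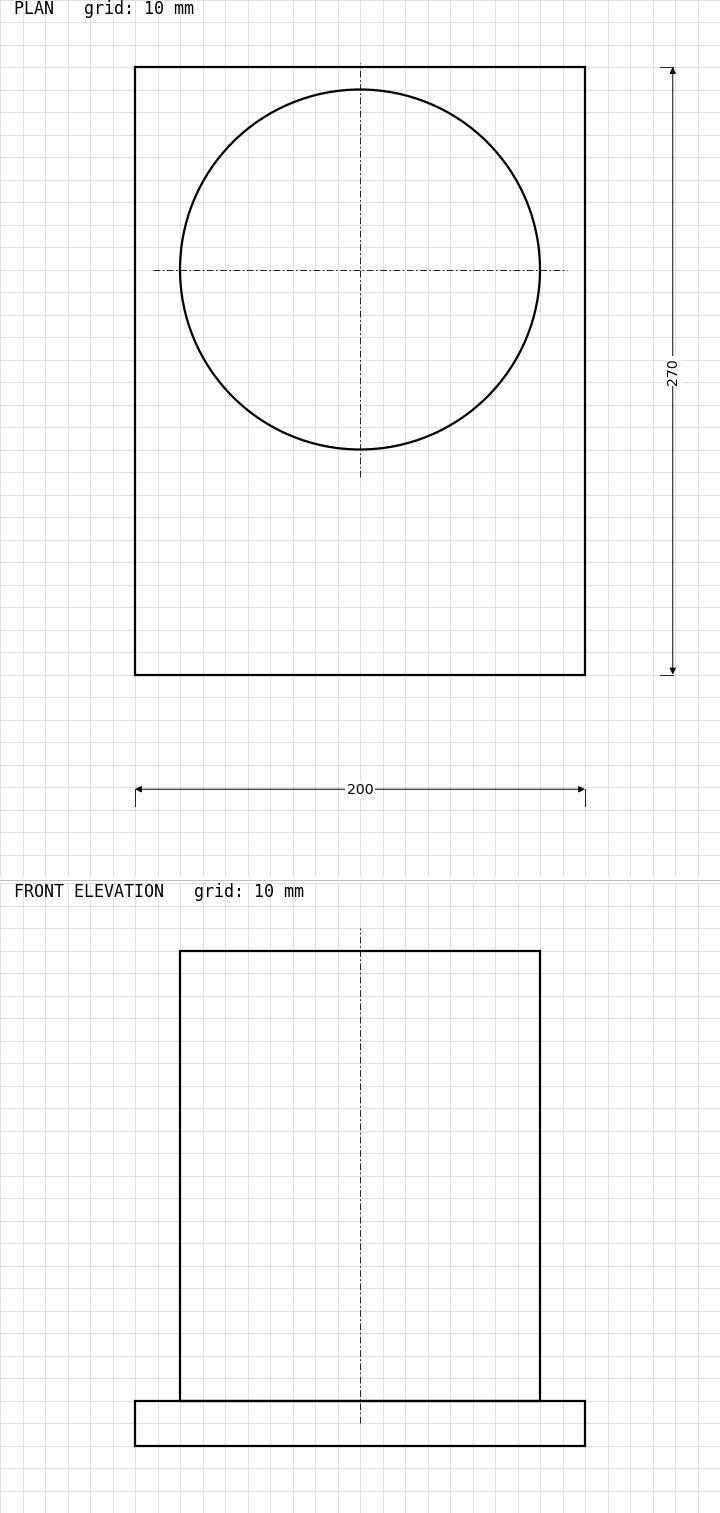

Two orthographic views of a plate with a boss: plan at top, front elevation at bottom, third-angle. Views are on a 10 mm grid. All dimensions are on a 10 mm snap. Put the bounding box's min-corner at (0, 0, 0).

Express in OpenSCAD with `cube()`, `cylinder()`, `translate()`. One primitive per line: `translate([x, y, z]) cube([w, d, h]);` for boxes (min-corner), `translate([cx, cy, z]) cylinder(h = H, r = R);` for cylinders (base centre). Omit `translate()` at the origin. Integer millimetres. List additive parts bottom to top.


cube([200, 270, 20]);
translate([100, 180, 20]) cylinder(h = 200, r = 80);


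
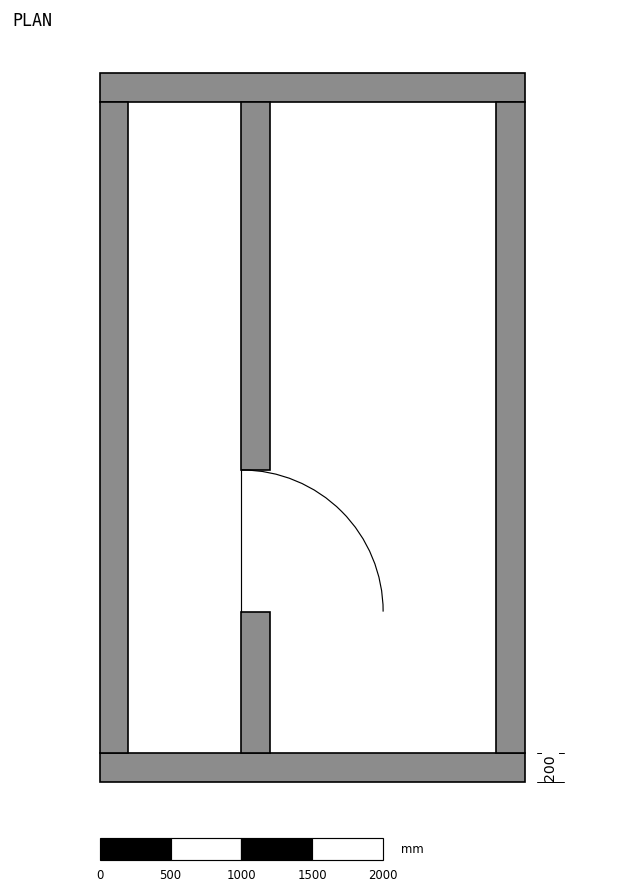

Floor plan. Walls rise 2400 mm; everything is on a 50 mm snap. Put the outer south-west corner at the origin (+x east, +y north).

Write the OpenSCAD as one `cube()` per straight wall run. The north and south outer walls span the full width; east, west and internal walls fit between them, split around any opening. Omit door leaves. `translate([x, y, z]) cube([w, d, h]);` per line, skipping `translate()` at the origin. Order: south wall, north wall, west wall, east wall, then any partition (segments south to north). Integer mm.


cube([3000, 200, 2400]);
translate([0, 4800, 0]) cube([3000, 200, 2400]);
translate([0, 200, 0]) cube([200, 4600, 2400]);
translate([2800, 200, 0]) cube([200, 4600, 2400]);
translate([1000, 200, 0]) cube([200, 1000, 2400]);
translate([1000, 2200, 0]) cube([200, 2600, 2400]);
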